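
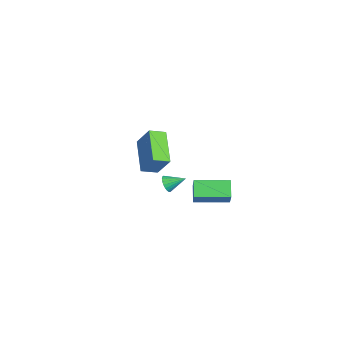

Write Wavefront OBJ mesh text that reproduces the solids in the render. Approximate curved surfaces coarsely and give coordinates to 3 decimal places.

v -3.543 0.955 -2.953
v -3.089 1.007 -3.294
v -3.277 1.965 -2.447
v -3.259 1.115 -3.42
v -3.477 1.195 -3.466
v -3.707 1.234 -3.423
v -3.908 1.225 -3.298
v -4.047 1.169 -3.114
v -4.098 1.076 -2.902
v -4.053 0.962 -2.699
v -3.92 0.848 -2.539
v -3.722 0.751 -2.452
v -3.493 0.69 -2.451
v -3.273 0.675 -2.536
v -3.099 0.709 -2.694
v -3.002 0.785 -2.897
v -2.999 0.89 -3.109
v 1.233 -1.369 3.977
v 1.943 -0.852 5.23
v 1.117 -0.495 3.682
v 1.827 0.022 4.934
v 3.013 -1.462 3.006
v 3.723 -0.945 4.258
v 2.897 -0.588 2.71
v 3.607 -0.071 3.963
v 2.073 1.351 0.888
v 2.863 1.249 1.877
v 2.355 3.19 0.853
v 3.144 3.087 1.843
v 2.896 1.213 0.217
v 3.685 1.11 1.207
v 3.177 3.051 0.183
v 3.967 2.949 1.172
f 2 1 4
f 2 4 3
f 4 1 5
f 4 5 3
f 5 1 6
f 5 6 3
f 6 1 7
f 6 7 3
f 7 1 8
f 7 8 3
f 8 1 9
f 8 9 3
f 9 1 10
f 9 10 3
f 10 1 11
f 10 11 3
f 11 1 12
f 11 12 3
f 12 1 13
f 12 13 3
f 13 1 14
f 13 14 3
f 14 1 15
f 14 15 3
f 15 1 16
f 15 16 3
f 16 1 17
f 16 17 3
f 17 1 2
f 17 2 3
f 19 21 18
f 22 19 18
f 18 21 20
f 20 22 18
f 19 25 21
f 23 19 22
f 23 25 19
f 21 25 20
f 24 22 20
f 20 25 24
f 24 23 22
f 25 23 24
f 27 29 26
f 30 27 26
f 26 29 28
f 28 30 26
f 27 33 29
f 31 27 30
f 31 33 27
f 29 33 28
f 32 30 28
f 28 33 32
f 32 31 30
f 33 31 32



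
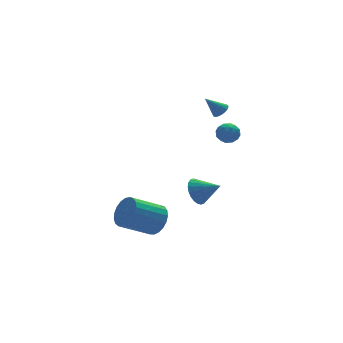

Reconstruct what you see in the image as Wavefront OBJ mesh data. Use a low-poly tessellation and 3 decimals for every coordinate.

v -2.755 -4.046 -4.451
v -2.202 -3.984 -3.525
v -4.093 -3.893 -2.403
v -4.645 -3.954 -3.329
v -2.247 -3.551 -3.636
v -4.137 -3.46 -2.514
v -2.38 -3.204 -3.888
v -4.27 -3.112 -2.766
v -2.577 -3.002 -4.237
v -4.468 -2.911 -3.115
v -2.806 -2.981 -4.623
v -4.696 -2.889 -3.501
v -3.025 -3.144 -4.98
v -4.915 -3.052 -3.858
v -3.198 -3.462 -5.245
v -5.088 -3.371 -4.123
v -3.294 -3.882 -5.372
v -5.184 -3.79 -4.25
v -3.297 -4.33 -5.341
v -5.187 -4.238 -4.219
v -3.206 -4.729 -5.155
v -5.096 -4.637 -4.033
v -3.037 -5.01 -4.848
v -4.928 -4.918 -3.726
v -2.82 -5.124 -4.472
v -4.71 -5.032 -3.35
v -2.591 -5.051 -4.093
v -4.481 -4.96 -2.971
v -2.39 -4.805 -3.775
v -4.281 -4.714 -2.653
v -2.253 -4.428 -3.574
v -4.143 -4.336 -2.452
v 3.005 -0.213 -0.017
v 3.691 -0.467 0.277
v 3.089 -1.073 -0.957
v 3.775 -1.327 -0.663
v 3.104 -1.46 -0.27
v 3.052 -0.928 0.311
v 3.728 -0.612 -0.991
v 3.676 -0.08 -0.41
v 4.138 -0.714 -0.325
v 3.752 -1.238 0.121
v 3.028 -0.302 -0.801
v 2.642 -0.826 -0.355
v 3.341 -0.265 0.212
v 3.439 -1.275 -0.892
v 3.045 -1.353 -0.661
v 3.448 -1.503 -0.488
v 2.965 -0.536 0.232
v 3.369 -0.685 0.405
v 3.024 -1.269 0.084
v 3.411 -0.855 -1.085
v 3.815 -1.004 -0.912
v 3.332 -0.037 -0.192
v 3.735 -0.187 -0.019
v 3.756 -0.271 -0.764
v 4.007 -0.559 0.031
v 4.056 -1.064 -0.521
v 4.028 -0.644 -0.714
v 3.998 -0.331 -0.373
v 3.78 -0.867 0.293
v 3.829 -1.372 -0.259
v 3.435 -1.45 -0.028
v 3.405 -1.138 0.313
v 4.043 -1.012 -0.06
v 2.951 -0.168 -0.421
v 3 -0.673 -0.973
v 3.375 -0.402 -0.993
v 3.345 -0.09 -0.652
v 2.724 -0.476 -0.159
v 2.773 -0.981 -0.711
v 2.782 -1.209 -0.307
v 2.752 -0.896 0.034
v 2.737 -0.528 -0.62
v 0.592 -2.425 -3.791
v 1.105 -2.543 -4.618
v 1.588 -3.435 -3.029
v 1.285 -2.246 -4.46
v 1.36 -1.975 -4.2
v 1.319 -1.774 -3.878
v 1.166 -1.671 -3.542
v 0.926 -1.683 -3.245
v 0.635 -1.809 -3.031
v 0.338 -2.028 -2.932
v 0.079 -2.307 -2.964
v -0.102 -2.605 -3.122
v -0.177 -2.875 -3.382
v -0.135 -3.077 -3.704
v 0.018 -3.18 -4.04
v 0.258 -3.167 -4.337
v 0.548 -3.042 -4.551
v 0.846 -2.823 -4.65
v 4.106 1.662 0.256
v 4.455 1.338 0.636
v 3.194 1.958 1.344
v 4.556 1.57 0.657
v 4.578 1.818 0.609
v 4.519 2.039 0.499
v 4.388 2.195 0.347
v 4.208 2.259 0.18
v 4.011 2.219 0.025
v 3.83 2.083 -0.089
v 3.697 1.875 -0.144
v 3.634 1.629 -0.13
v 3.653 1.39 -0.049
v 3.75 1.197 0.085
v 3.909 1.085 0.248
v 4.101 1.073 0.412
v 4.295 1.162 0.55
f 2 1 5
f 2 5 3
f 3 5 6
f 3 6 4
f 5 1 7
f 5 7 6
f 6 7 8
f 6 8 4
f 7 1 9
f 7 9 8
f 8 9 10
f 8 10 4
f 9 1 11
f 9 11 10
f 10 11 12
f 10 12 4
f 11 1 13
f 11 13 12
f 12 13 14
f 12 14 4
f 13 1 15
f 13 15 14
f 14 15 16
f 14 16 4
f 15 1 17
f 15 17 16
f 16 17 18
f 16 18 4
f 17 1 19
f 17 19 18
f 18 19 20
f 18 20 4
f 19 1 21
f 19 21 20
f 20 21 22
f 20 22 4
f 21 1 23
f 21 23 22
f 22 23 24
f 22 24 4
f 23 1 25
f 23 25 24
f 24 25 26
f 24 26 4
f 25 1 27
f 25 27 26
f 26 27 28
f 26 28 4
f 27 1 29
f 27 29 28
f 28 29 30
f 28 30 4
f 29 1 31
f 29 31 30
f 30 31 32
f 30 32 4
f 31 1 2
f 31 2 32
f 32 2 3
f 32 3 4
f 33 70 49
f 70 44 73
f 49 73 38
f 70 73 49
f 33 49 45
f 49 38 50
f 45 50 34
f 49 50 45
f 33 45 54
f 45 34 55
f 54 55 40
f 45 55 54
f 33 54 66
f 54 40 69
f 66 69 43
f 54 69 66
f 33 66 70
f 66 43 74
f 70 74 44
f 66 74 70
f 34 50 61
f 50 38 64
f 61 64 42
f 50 64 61
f 38 73 51
f 73 44 72
f 51 72 37
f 73 72 51
f 44 74 71
f 74 43 67
f 71 67 35
f 74 67 71
f 43 69 68
f 69 40 56
f 68 56 39
f 69 56 68
f 40 55 60
f 55 34 57
f 60 57 41
f 55 57 60
f 36 62 48
f 62 42 63
f 48 63 37
f 62 63 48
f 36 48 46
f 48 37 47
f 46 47 35
f 48 47 46
f 36 46 53
f 46 35 52
f 53 52 39
f 46 52 53
f 36 53 58
f 53 39 59
f 58 59 41
f 53 59 58
f 36 58 62
f 58 41 65
f 62 65 42
f 58 65 62
f 37 63 51
f 63 42 64
f 51 64 38
f 63 64 51
f 35 47 71
f 47 37 72
f 71 72 44
f 47 72 71
f 39 52 68
f 52 35 67
f 68 67 43
f 52 67 68
f 41 59 60
f 59 39 56
f 60 56 40
f 59 56 60
f 42 65 61
f 65 41 57
f 61 57 34
f 65 57 61
f 76 75 78
f 76 78 77
f 78 75 79
f 78 79 77
f 79 75 80
f 79 80 77
f 80 75 81
f 80 81 77
f 81 75 82
f 81 82 77
f 82 75 83
f 82 83 77
f 83 75 84
f 83 84 77
f 84 75 85
f 84 85 77
f 85 75 86
f 85 86 77
f 86 75 87
f 86 87 77
f 87 75 88
f 87 88 77
f 88 75 89
f 88 89 77
f 89 75 90
f 89 90 77
f 90 75 91
f 90 91 77
f 91 75 92
f 91 92 77
f 92 75 76
f 92 76 77
f 94 93 96
f 94 96 95
f 96 93 97
f 96 97 95
f 97 93 98
f 97 98 95
f 98 93 99
f 98 99 95
f 99 93 100
f 99 100 95
f 100 93 101
f 100 101 95
f 101 93 102
f 101 102 95
f 102 93 103
f 102 103 95
f 103 93 104
f 103 104 95
f 104 93 105
f 104 105 95
f 105 93 106
f 105 106 95
f 106 93 107
f 106 107 95
f 107 93 108
f 107 108 95
f 108 93 109
f 108 109 95
f 109 93 94
f 109 94 95



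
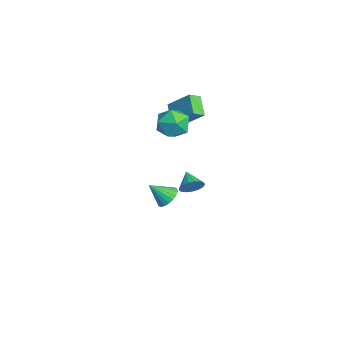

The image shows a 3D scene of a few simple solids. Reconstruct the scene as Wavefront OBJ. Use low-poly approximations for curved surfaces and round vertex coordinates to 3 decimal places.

v 3.012 -1.905 -0.354
v 3.719 -1.953 -0.308
v 2.888 -2.835 0.574
v 3.658 -1.745 -0.107
v 3.486 -1.565 0.05
v 3.232 -1.443 0.138
v 2.939 -1.401 0.14
v 2.66 -1.447 0.057
v 2.441 -1.571 -0.097
v 2.321 -1.754 -0.296
v 2.321 -1.963 -0.505
v 2.44 -2.161 -0.688
v 2.658 -2.316 -0.813
v 2.938 -2.399 -0.859
v 3.23 -2.397 -0.818
v 3.485 -2.31 -0.696
v 3.658 -2.153 -0.516
v -1.125 -0.065 2.831
v -0.599 -0.257 1.941
v -1.981 -1.523 2.639
v -1.455 -1.715 1.749
v -0.955 -1.751 2.674
v -0.426 -0.85 2.792
v -2.154 -0.93 1.788
v -1.625 -0.029 1.906
v -1.235 -0.792 1.296
v -0.494 -1.299 1.844
v -2.086 -0.481 2.736
v -1.345 -0.988 3.284
v -2.973 0.441 -3.975
v -2.725 0.852 -3.425
v -3.987 0.319 -3.425
v -2.87 1.083 -3.643
v -3.04 1.167 -3.937
v -3.194 1.084 -4.24
v -3.297 0.854 -4.482
v -3.326 0.529 -4.607
v -3.274 0.184 -4.588
v -3.153 -0.102 -4.428
v -2.991 -0.264 -4.165
v -2.825 -0.264 -3.857
v -2.692 -0.103 -3.577
v -2.624 0.182 -3.388
v -2.636 0.527 -3.333
v -3.608 -0.555 0.799
v -4.717 -0.575 1.585
v -3.896 0.093 0.409
v -5.005 0.074 1.195
v -2.815 0.486 1.945
v -3.924 0.467 2.731
v -3.103 1.135 1.555
v -4.212 1.115 2.341
f 2 1 4
f 2 4 3
f 4 1 5
f 4 5 3
f 5 1 6
f 5 6 3
f 6 1 7
f 6 7 3
f 7 1 8
f 7 8 3
f 8 1 9
f 8 9 3
f 9 1 10
f 9 10 3
f 10 1 11
f 10 11 3
f 11 1 12
f 11 12 3
f 12 1 13
f 12 13 3
f 13 1 14
f 13 14 3
f 14 1 15
f 14 15 3
f 15 1 16
f 15 16 3
f 16 1 17
f 16 17 3
f 17 1 2
f 17 2 3
f 18 29 23
f 18 23 19
f 18 19 25
f 18 25 28
f 18 28 29
f 19 23 27
f 23 29 22
f 29 28 20
f 28 25 24
f 25 19 26
f 21 27 22
f 21 22 20
f 21 20 24
f 21 24 26
f 21 26 27
f 22 27 23
f 20 22 29
f 24 20 28
f 26 24 25
f 27 26 19
f 31 30 33
f 31 33 32
f 33 30 34
f 33 34 32
f 34 30 35
f 34 35 32
f 35 30 36
f 35 36 32
f 36 30 37
f 36 37 32
f 37 30 38
f 37 38 32
f 38 30 39
f 38 39 32
f 39 30 40
f 39 40 32
f 40 30 41
f 40 41 32
f 41 30 42
f 41 42 32
f 42 30 43
f 42 43 32
f 43 30 44
f 43 44 32
f 44 30 31
f 44 31 32
f 46 48 45
f 49 46 45
f 45 48 47
f 47 49 45
f 46 52 48
f 50 46 49
f 50 52 46
f 48 52 47
f 51 49 47
f 47 52 51
f 51 50 49
f 52 50 51



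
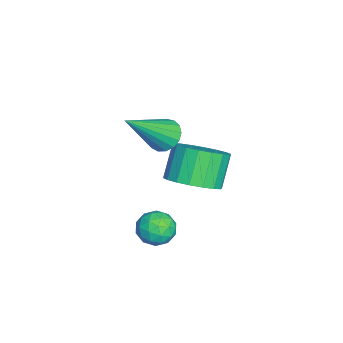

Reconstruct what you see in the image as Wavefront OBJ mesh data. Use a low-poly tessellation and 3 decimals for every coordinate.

v -3.477 2.586 -1.128
v -2.921 3.286 -0.874
v -3.666 3.495 0.183
v -4.223 2.794 -0.072
v -3.203 3.474 -1.111
v -3.949 3.683 -0.054
v -3.54 3.486 -1.351
v -4.285 3.695 -0.294
v -3.864 3.32 -1.547
v -4.61 3.529 -0.49
v -4.112 3.009 -1.66
v -4.858 3.218 -0.603
v -4.234 2.613 -1.668
v -4.98 2.822 -0.611
v -4.206 2.212 -1.569
v -4.952 2.421 -0.512
v -4.034 1.885 -1.383
v -4.779 2.094 -0.326
v -3.751 1.697 -1.146
v -4.497 1.906 -0.089
v -3.415 1.685 -0.906
v -4.16 1.894 0.151
v -3.09 1.851 -0.71
v -3.836 2.06 0.347
v -2.842 2.162 -0.597
v -3.588 2.371 0.46
v -2.72 2.558 -0.589
v -3.466 2.767 0.468
v -2.748 2.959 -0.688
v -3.494 3.168 0.369
v -0.804 1.976 -0.287
v -0.478 2.384 -0.677
v -0.662 1.196 -0.983
v -0.336 1.604 -1.373
v -0.075 1.417 -0.805
v -0.163 1.899 -0.375
v -0.977 1.681 -1.285
v -1.065 2.163 -0.855
v -0.584 2.201 -1.294
v -0.027 2.038 -0.998
v -1.113 1.542 -0.662
v -0.556 1.379 -0.366
v -0.653 2.249 -0.421
v -0.487 1.331 -1.239
v -0.333 1.222 -0.905
v -0.141 1.461 -1.134
v -0.468 1.964 -0.244
v -0.277 2.203 -0.473
v -0.04 1.635 -0.548
v -0.863 1.377 -1.187
v -0.672 1.616 -1.416
v -0.999 2.119 -0.526
v -0.807 2.358 -0.755
v -1.1 1.945 -1.112
v -0.524 2.381 -1.013
v -0.441 1.922 -1.422
v -0.818 1.967 -1.37
v -0.869 2.251 -1.117
v -0.197 2.285 -0.839
v -0.113 1.826 -1.248
v 0.04 1.717 -0.914
v -0.012 2 -0.661
v -0.259 2.177 -1.201
v -1.027 1.754 -0.412
v -0.943 1.295 -0.821
v -1.128 1.58 -0.999
v -1.18 1.863 -0.746
v -0.699 1.658 -0.238
v -0.616 1.199 -0.647
v -0.271 1.329 -0.543
v -0.322 1.613 -0.29
v -0.881 1.403 -0.459
v -3.397 1.732 1.146
v -2.871 1.837 0.835
v -2.343 0.668 2.574
v -2.891 2.067 1.021
v -3.026 2.221 1.236
v -3.247 2.262 1.43
v -3.502 2.183 1.559
v -3.733 2 1.593
v -3.887 1.756 1.525
v -3.929 1.506 1.37
v -3.849 1.308 1.164
v -3.666 1.208 0.953
v -3.421 1.227 0.787
v -3.171 1.362 0.703
v -2.972 1.582 0.72
f 2 1 5
f 2 5 3
f 3 5 6
f 3 6 4
f 5 1 7
f 5 7 6
f 6 7 8
f 6 8 4
f 7 1 9
f 7 9 8
f 8 9 10
f 8 10 4
f 9 1 11
f 9 11 10
f 10 11 12
f 10 12 4
f 11 1 13
f 11 13 12
f 12 13 14
f 12 14 4
f 13 1 15
f 13 15 14
f 14 15 16
f 14 16 4
f 15 1 17
f 15 17 16
f 16 17 18
f 16 18 4
f 17 1 19
f 17 19 18
f 18 19 20
f 18 20 4
f 19 1 21
f 19 21 20
f 20 21 22
f 20 22 4
f 21 1 23
f 21 23 22
f 22 23 24
f 22 24 4
f 23 1 25
f 23 25 24
f 24 25 26
f 24 26 4
f 25 1 27
f 25 27 26
f 26 27 28
f 26 28 4
f 27 1 29
f 27 29 28
f 28 29 30
f 28 30 4
f 29 1 2
f 29 2 30
f 30 2 3
f 30 3 4
f 31 68 47
f 68 42 71
f 47 71 36
f 68 71 47
f 31 47 43
f 47 36 48
f 43 48 32
f 47 48 43
f 31 43 52
f 43 32 53
f 52 53 38
f 43 53 52
f 31 52 64
f 52 38 67
f 64 67 41
f 52 67 64
f 31 64 68
f 64 41 72
f 68 72 42
f 64 72 68
f 32 48 59
f 48 36 62
f 59 62 40
f 48 62 59
f 36 71 49
f 71 42 70
f 49 70 35
f 71 70 49
f 42 72 69
f 72 41 65
f 69 65 33
f 72 65 69
f 41 67 66
f 67 38 54
f 66 54 37
f 67 54 66
f 38 53 58
f 53 32 55
f 58 55 39
f 53 55 58
f 34 60 46
f 60 40 61
f 46 61 35
f 60 61 46
f 34 46 44
f 46 35 45
f 44 45 33
f 46 45 44
f 34 44 51
f 44 33 50
f 51 50 37
f 44 50 51
f 34 51 56
f 51 37 57
f 56 57 39
f 51 57 56
f 34 56 60
f 56 39 63
f 60 63 40
f 56 63 60
f 35 61 49
f 61 40 62
f 49 62 36
f 61 62 49
f 33 45 69
f 45 35 70
f 69 70 42
f 45 70 69
f 37 50 66
f 50 33 65
f 66 65 41
f 50 65 66
f 39 57 58
f 57 37 54
f 58 54 38
f 57 54 58
f 40 63 59
f 63 39 55
f 59 55 32
f 63 55 59
f 74 73 76
f 74 76 75
f 76 73 77
f 76 77 75
f 77 73 78
f 77 78 75
f 78 73 79
f 78 79 75
f 79 73 80
f 79 80 75
f 80 73 81
f 80 81 75
f 81 73 82
f 81 82 75
f 82 73 83
f 82 83 75
f 83 73 84
f 83 84 75
f 84 73 85
f 84 85 75
f 85 73 86
f 85 86 75
f 86 73 87
f 86 87 75
f 87 73 74
f 87 74 75



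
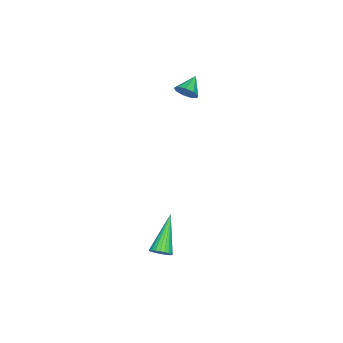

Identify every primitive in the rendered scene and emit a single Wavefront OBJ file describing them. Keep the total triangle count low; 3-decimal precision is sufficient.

v 4.002 -0.311 -2.066
v 4.3 -0.191 -1.67
v 2.478 -0.589 -0.834
v 4.228 -0.012 -1.72
v 4.121 0.121 -1.822
v 3.996 0.188 -1.961
v 3.872 0.18 -2.117
v 3.768 0.096 -2.264
v 3.699 -0.049 -2.382
v 3.677 -0.234 -2.451
v 3.704 -0.431 -2.462
v 3.777 -0.609 -2.413
v 3.884 -0.743 -2.31
v 4.009 -0.81 -2.171
v 4.133 -0.801 -2.016
v 4.237 -0.718 -1.868
v 4.305 -0.573 -1.75
v 4.328 -0.388 -1.681
v -1.923 -1.998 3.475
v -1.645 -1.897 3.974
v -2.817 -1.962 3.965
v -1.73 -1.554 3.795
v -1.905 -1.418 3.466
v -2.089 -1.553 3.141
v -2.194 -1.897 2.973
v -2.173 -2.287 3.039
v -2.035 -2.542 3.31
v -1.844 -2.542 3.658
v -1.691 -2.288 3.92
f 2 1 4
f 2 4 3
f 4 1 5
f 4 5 3
f 5 1 6
f 5 6 3
f 6 1 7
f 6 7 3
f 7 1 8
f 7 8 3
f 8 1 9
f 8 9 3
f 9 1 10
f 9 10 3
f 10 1 11
f 10 11 3
f 11 1 12
f 11 12 3
f 12 1 13
f 12 13 3
f 13 1 14
f 13 14 3
f 14 1 15
f 14 15 3
f 15 1 16
f 15 16 3
f 16 1 17
f 16 17 3
f 17 1 18
f 17 18 3
f 18 1 2
f 18 2 3
f 20 19 22
f 20 22 21
f 22 19 23
f 22 23 21
f 23 19 24
f 23 24 21
f 24 19 25
f 24 25 21
f 25 19 26
f 25 26 21
f 26 19 27
f 26 27 21
f 27 19 28
f 27 28 21
f 28 19 29
f 28 29 21
f 29 19 20
f 29 20 21



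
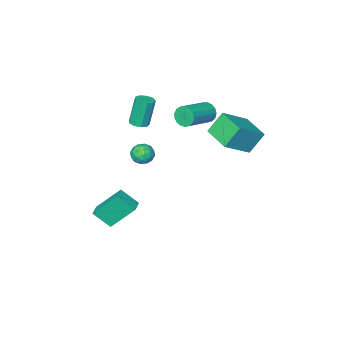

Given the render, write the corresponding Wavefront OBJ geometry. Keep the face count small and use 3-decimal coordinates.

v 2.163 0.624 2.417
v 2.573 0.351 2.95
v 2.407 -0.311 1.75
v 2.817 -0.584 2.283
v 2.097 -0.547 2.362
v 1.946 0.031 2.775
v 3.034 0.009 1.925
v 2.883 0.587 2.338
v 3.111 -0.029 2.646
v 2.532 -0.373 2.916
v 2.448 0.413 1.784
v 1.869 0.069 2.054
v 2.347 0.569 2.742
v 2.633 -0.529 1.958
v 2.21 -0.508 2.005
v 2.451 -0.668 2.318
v 1.978 0.381 2.639
v 2.219 0.221 2.952
v 1.939 -0.307 2.607
v 2.761 -0.181 1.748
v 3.002 -0.341 2.061
v 2.529 0.708 2.382
v 2.77 0.548 2.695
v 3.041 0.347 2.093
v 2.904 0.186 2.876
v 3.048 -0.364 2.484
v 3.175 -0.015 2.274
v 3.086 0.324 2.517
v 2.564 -0.016 3.035
v 2.707 -0.566 2.643
v 2.284 -0.544 2.69
v 2.195 -0.205 2.932
v 2.88 -0.24 2.856
v 2.273 0.606 2.057
v 2.416 0.056 1.665
v 2.785 0.245 1.768
v 2.696 0.584 2.01
v 1.932 0.404 2.216
v 2.076 -0.146 1.824
v 1.894 -0.284 2.183
v 1.805 0.055 2.426
v 2.1 0.28 1.844
v -3.638 0.111 1.238
v -4.51 0.327 2.525
v -3.436 1.952 1.066
v -4.308 2.168 2.354
v -1.932 0.032 2.406
v -2.804 0.248 3.694
v -1.73 1.873 2.235
v -2.602 2.089 3.522
v 0.494 -3.18 2.262
v 1.018 -2.92 2.391
v 0.571 -2.919 4.207
v 0.046 -3.18 4.078
v 0.733 -2.633 2.321
v 0.286 -2.633 4.137
v 0.336 -2.603 2.223
v -0.112 -2.602 4.039
v 0.012 -2.843 2.143
v -0.435 -2.842 3.959
v -0.086 -3.24 2.119
v -0.533 -3.24 3.935
v 0.087 -3.61 2.162
v -0.36 -3.609 3.978
v 0.45 -3.779 2.252
v 0.003 -3.778 4.067
v 0.834 -3.667 2.346
v 0.387 -3.667 4.162
v 1.058 -3.328 2.401
v 0.611 -3.327 4.217
v -3.508 -2.156 2.135
v -3.243 -2.484 1.552
v -1.347 -2.073 2.182
v -1.612 -1.744 2.765
v -3.281 -2.157 1.452
v -1.385 -1.745 2.082
v -3.371 -1.829 1.508
v -1.475 -1.418 2.138
v -3.492 -1.576 1.708
v -1.596 -1.165 2.339
v -3.617 -1.456 2.006
v -1.721 -1.044 2.636
v -3.717 -1.496 2.333
v -1.821 -1.085 2.964
v -3.769 -1.687 2.615
v -1.873 -1.276 3.245
v -3.762 -1.986 2.787
v -1.866 -1.575 3.417
v -3.696 -2.323 2.809
v -1.8 -1.912 3.44
v -3.587 -2.622 2.677
v -1.691 -2.211 3.308
v -3.46 -2.815 2.421
v -1.564 -2.403 3.051
v -3.344 -2.856 2.099
v -1.448 -2.445 2.729
v -3.266 -2.737 1.785
v -1.37 -2.325 2.416
v 1.34 -2.058 -3.617
v 1.993 -2.909 -2.686
v 1.977 -1.485 -3.539
v 2.629 -2.336 -2.608
v 2.411 -3.024 -5.252
v 3.063 -3.875 -4.321
v 3.047 -2.451 -5.174
v 3.7 -3.302 -4.243
f 1 38 17
f 38 12 41
f 17 41 6
f 38 41 17
f 1 17 13
f 17 6 18
f 13 18 2
f 17 18 13
f 1 13 22
f 13 2 23
f 22 23 8
f 13 23 22
f 1 22 34
f 22 8 37
f 34 37 11
f 22 37 34
f 1 34 38
f 34 11 42
f 38 42 12
f 34 42 38
f 2 18 29
f 18 6 32
f 29 32 10
f 18 32 29
f 6 41 19
f 41 12 40
f 19 40 5
f 41 40 19
f 12 42 39
f 42 11 35
f 39 35 3
f 42 35 39
f 11 37 36
f 37 8 24
f 36 24 7
f 37 24 36
f 8 23 28
f 23 2 25
f 28 25 9
f 23 25 28
f 4 30 16
f 30 10 31
f 16 31 5
f 30 31 16
f 4 16 14
f 16 5 15
f 14 15 3
f 16 15 14
f 4 14 21
f 14 3 20
f 21 20 7
f 14 20 21
f 4 21 26
f 21 7 27
f 26 27 9
f 21 27 26
f 4 26 30
f 26 9 33
f 30 33 10
f 26 33 30
f 5 31 19
f 31 10 32
f 19 32 6
f 31 32 19
f 3 15 39
f 15 5 40
f 39 40 12
f 15 40 39
f 7 20 36
f 20 3 35
f 36 35 11
f 20 35 36
f 9 27 28
f 27 7 24
f 28 24 8
f 27 24 28
f 10 33 29
f 33 9 25
f 29 25 2
f 33 25 29
f 44 46 43
f 47 44 43
f 43 46 45
f 45 47 43
f 44 50 46
f 48 44 47
f 48 50 44
f 46 50 45
f 49 47 45
f 45 50 49
f 49 48 47
f 50 48 49
f 52 51 55
f 52 55 53
f 53 55 56
f 53 56 54
f 55 51 57
f 55 57 56
f 56 57 58
f 56 58 54
f 57 51 59
f 57 59 58
f 58 59 60
f 58 60 54
f 59 51 61
f 59 61 60
f 60 61 62
f 60 62 54
f 61 51 63
f 61 63 62
f 62 63 64
f 62 64 54
f 63 51 65
f 63 65 64
f 64 65 66
f 64 66 54
f 65 51 67
f 65 67 66
f 66 67 68
f 66 68 54
f 67 51 69
f 67 69 68
f 68 69 70
f 68 70 54
f 69 51 52
f 69 52 70
f 70 52 53
f 70 53 54
f 72 71 75
f 72 75 73
f 73 75 76
f 73 76 74
f 75 71 77
f 75 77 76
f 76 77 78
f 76 78 74
f 77 71 79
f 77 79 78
f 78 79 80
f 78 80 74
f 79 71 81
f 79 81 80
f 80 81 82
f 80 82 74
f 81 71 83
f 81 83 82
f 82 83 84
f 82 84 74
f 83 71 85
f 83 85 84
f 84 85 86
f 84 86 74
f 85 71 87
f 85 87 86
f 86 87 88
f 86 88 74
f 87 71 89
f 87 89 88
f 88 89 90
f 88 90 74
f 89 71 91
f 89 91 90
f 90 91 92
f 90 92 74
f 91 71 93
f 91 93 92
f 92 93 94
f 92 94 74
f 93 71 95
f 93 95 94
f 94 95 96
f 94 96 74
f 95 71 97
f 95 97 96
f 96 97 98
f 96 98 74
f 97 71 72
f 97 72 98
f 98 72 73
f 98 73 74
f 100 102 99
f 103 100 99
f 99 102 101
f 101 103 99
f 100 106 102
f 104 100 103
f 104 106 100
f 102 106 101
f 105 103 101
f 101 106 105
f 105 104 103
f 106 104 105



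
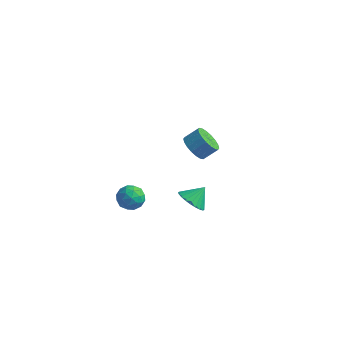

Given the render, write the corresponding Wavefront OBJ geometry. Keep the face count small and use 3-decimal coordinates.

v -3.983 0.065 -2.631
v -3.494 0.575 -3.212
v -3.586 -1.155 -3.368
v -3.097 -0.645 -3.949
v -2.824 -0.738 -3.08
v -3.07 0.016 -2.625
v -4.01 -0.596 -3.955
v -4.256 0.158 -3.5
v -3.511 0.166 -4.03
v -2.778 0.079 -3.49
v -4.302 -0.659 -3.09
v -3.569 -0.746 -2.55
v -3.774 0.428 -2.857
v -3.306 -1.008 -3.723
v -3.146 -1.062 -3.213
v -2.859 -0.762 -3.554
v -3.524 0.099 -2.512
v -3.237 0.399 -2.853
v -2.843 -0.373 -2.776
v -3.843 -0.979 -3.727
v -3.556 -0.679 -4.068
v -4.221 0.182 -3.026
v -3.934 0.482 -3.367
v -4.237 -0.207 -3.804
v -3.496 0.487 -3.679
v -3.262 -0.231 -4.112
v -3.799 -0.202 -4.116
v -3.943 0.241 -3.848
v -3.065 0.435 -3.362
v -2.831 -0.282 -3.795
v -2.671 -0.337 -3.284
v -2.816 0.107 -3.017
v -3.075 0.195 -3.842
v -4.249 -0.298 -2.785
v -4.015 -1.015 -3.218
v -4.264 -0.687 -3.563
v -4.409 -0.243 -3.296
v -3.818 -0.349 -2.468
v -3.584 -1.067 -2.901
v -3.137 -0.821 -2.732
v -3.281 -0.378 -2.464
v -4.005 -0.775 -2.738
v 0.654 -0.216 3.139
v 1.202 -0.922 3.239
v 1.814 -0.351 3.921
v 1.266 0.356 3.821
v 1.364 -0.727 2.929
v 1.977 -0.155 3.611
v 1.386 -0.43 2.661
v 1.998 0.142 3.343
v 1.263 -0.09 2.488
v 1.875 0.481 3.17
v 1.019 0.224 2.443
v 1.631 0.795 3.126
v 0.702 0.452 2.537
v 1.315 1.023 3.219
v 0.377 0.547 2.749
v 0.989 1.118 3.432
v 0.106 0.491 3.039
v 0.718 1.062 3.721
v -0.057 0.295 3.349
v 0.556 0.867 4.031
v -0.078 -0.002 3.617
v 0.534 0.57 4.299
v 0.045 -0.341 3.79
v 0.657 0.23 4.472
v 0.289 -0.655 3.834
v 0.901 -0.084 4.517
v 0.605 -0.883 3.741
v 1.218 -0.312 4.423
v 0.931 -0.978 3.528
v 1.543 -0.407 4.211
v -0.94 2.238 -4.397
v -0.302 2.602 -5.061
v -0.48 3.062 -3.503
v -0.607 2.832 -5.116
v -0.963 2.971 -5.061
v -1.316 2.999 -4.906
v -1.611 2.912 -4.673
v -1.804 2.721 -4.398
v -1.866 2.457 -4.122
v -1.786 2.16 -3.889
v -1.578 1.874 -3.733
v -1.273 1.644 -3.678
v -0.917 1.504 -3.732
v -0.564 1.476 -3.888
v -0.269 1.564 -4.121
v -0.076 1.755 -4.396
v -0.015 2.019 -4.671
v -0.094 2.316 -4.905
f 1 38 17
f 38 12 41
f 17 41 6
f 38 41 17
f 1 17 13
f 17 6 18
f 13 18 2
f 17 18 13
f 1 13 22
f 13 2 23
f 22 23 8
f 13 23 22
f 1 22 34
f 22 8 37
f 34 37 11
f 22 37 34
f 1 34 38
f 34 11 42
f 38 42 12
f 34 42 38
f 2 18 29
f 18 6 32
f 29 32 10
f 18 32 29
f 6 41 19
f 41 12 40
f 19 40 5
f 41 40 19
f 12 42 39
f 42 11 35
f 39 35 3
f 42 35 39
f 11 37 36
f 37 8 24
f 36 24 7
f 37 24 36
f 8 23 28
f 23 2 25
f 28 25 9
f 23 25 28
f 4 30 16
f 30 10 31
f 16 31 5
f 30 31 16
f 4 16 14
f 16 5 15
f 14 15 3
f 16 15 14
f 4 14 21
f 14 3 20
f 21 20 7
f 14 20 21
f 4 21 26
f 21 7 27
f 26 27 9
f 21 27 26
f 4 26 30
f 26 9 33
f 30 33 10
f 26 33 30
f 5 31 19
f 31 10 32
f 19 32 6
f 31 32 19
f 3 15 39
f 15 5 40
f 39 40 12
f 15 40 39
f 7 20 36
f 20 3 35
f 36 35 11
f 20 35 36
f 9 27 28
f 27 7 24
f 28 24 8
f 27 24 28
f 10 33 29
f 33 9 25
f 29 25 2
f 33 25 29
f 44 43 47
f 44 47 45
f 45 47 48
f 45 48 46
f 47 43 49
f 47 49 48
f 48 49 50
f 48 50 46
f 49 43 51
f 49 51 50
f 50 51 52
f 50 52 46
f 51 43 53
f 51 53 52
f 52 53 54
f 52 54 46
f 53 43 55
f 53 55 54
f 54 55 56
f 54 56 46
f 55 43 57
f 55 57 56
f 56 57 58
f 56 58 46
f 57 43 59
f 57 59 58
f 58 59 60
f 58 60 46
f 59 43 61
f 59 61 60
f 60 61 62
f 60 62 46
f 61 43 63
f 61 63 62
f 62 63 64
f 62 64 46
f 63 43 65
f 63 65 64
f 64 65 66
f 64 66 46
f 65 43 67
f 65 67 66
f 66 67 68
f 66 68 46
f 67 43 69
f 67 69 68
f 68 69 70
f 68 70 46
f 69 43 71
f 69 71 70
f 70 71 72
f 70 72 46
f 71 43 44
f 71 44 72
f 72 44 45
f 72 45 46
f 74 73 76
f 74 76 75
f 76 73 77
f 76 77 75
f 77 73 78
f 77 78 75
f 78 73 79
f 78 79 75
f 79 73 80
f 79 80 75
f 80 73 81
f 80 81 75
f 81 73 82
f 81 82 75
f 82 73 83
f 82 83 75
f 83 73 84
f 83 84 75
f 84 73 85
f 84 85 75
f 85 73 86
f 85 86 75
f 86 73 87
f 86 87 75
f 87 73 88
f 87 88 75
f 88 73 89
f 88 89 75
f 89 73 90
f 89 90 75
f 90 73 74
f 90 74 75



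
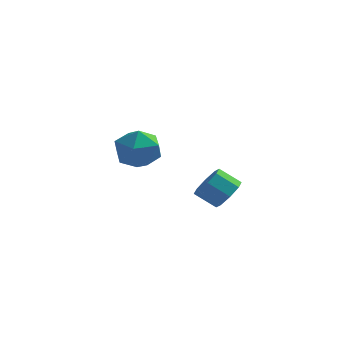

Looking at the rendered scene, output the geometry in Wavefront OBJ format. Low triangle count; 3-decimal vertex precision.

v 1.785 -0.656 -2.86
v 2.144 -0.342 -2.321
v 1.355 -0.47 -1.721
v 0.995 -0.784 -2.26
v 1.857 0.019 -2.622
v 1.068 -0.108 -2.021
v 1.527 -0.015 -3.062
v 0.738 -0.142 -2.462
v 1.348 -0.425 -3.384
v 0.559 -0.552 -2.784
v 1.425 -0.97 -3.399
v 0.636 -1.098 -2.799
v 1.712 -1.332 -3.099
v 0.923 -1.459 -2.498
v 2.042 -1.298 -2.658
v 1.253 -1.425 -2.058
v 2.221 -0.888 -2.336
v 1.432 -1.015 -1.736
v -3.59 3.408 -2.007
v -3.164 3.736 -2.91
v -2.816 1.904 -2.19
v -2.39 2.232 -3.093
v -2.076 2.651 -2.181
v -2.554 3.58 -2.068
v -3.426 2.06 -3.032
v -3.904 2.989 -2.919
v -3.063 2.903 -3.544
v -2.229 3.269 -3.018
v -3.751 2.371 -2.082
v -2.917 2.737 -1.556
f 2 1 5
f 2 5 3
f 3 5 6
f 3 6 4
f 5 1 7
f 5 7 6
f 6 7 8
f 6 8 4
f 7 1 9
f 7 9 8
f 8 9 10
f 8 10 4
f 9 1 11
f 9 11 10
f 10 11 12
f 10 12 4
f 11 1 13
f 11 13 12
f 12 13 14
f 12 14 4
f 13 1 15
f 13 15 14
f 14 15 16
f 14 16 4
f 15 1 17
f 15 17 16
f 16 17 18
f 16 18 4
f 17 1 2
f 17 2 18
f 18 2 3
f 18 3 4
f 19 30 24
f 19 24 20
f 19 20 26
f 19 26 29
f 19 29 30
f 20 24 28
f 24 30 23
f 30 29 21
f 29 26 25
f 26 20 27
f 22 28 23
f 22 23 21
f 22 21 25
f 22 25 27
f 22 27 28
f 23 28 24
f 21 23 30
f 25 21 29
f 27 25 26
f 28 27 20



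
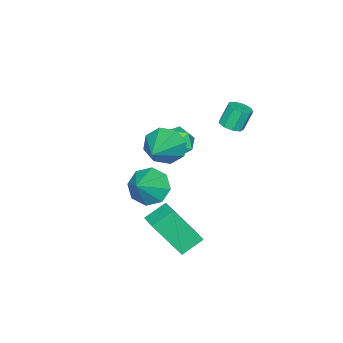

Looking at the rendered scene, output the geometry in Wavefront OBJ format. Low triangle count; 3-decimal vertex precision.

v 0.218 0.6 -2.14
v 0.755 0.813 -2.894
v 1.382 0.78 -1.26
v 0.442 1.4 -2.6
v -0.002 1.518 -2.037
v -0.317 1.098 -1.534
v -0.319 0.387 -1.386
v -0.006 -0.2 -1.679
v 0.438 -0.319 -2.243
v 0.754 0.101 -2.746
v -2.715 0.126 -0.397
v -2.282 0.857 -0.253
v -1.958 -0.097 -1.547
v -1.525 0.634 -1.403
v -1.417 -0.041 -0.878
v -1.885 0.097 -0.167
v -2.355 0.663 -1.633
v -2.823 0.801 -0.922
v -2.059 1.189 -1.017
v -1.479 0.754 -0.551
v -2.761 0.006 -1.249
v -2.181 -0.429 -0.783
v 3.303 2.526 -1.151
v 2.479 2.973 -0.596
v 2.686 3.511 -2.863
v 1.861 3.959 -2.308
v 3.839 3.241 -0.932
v 3.014 3.689 -0.377
v 3.221 4.227 -2.644
v 2.397 4.674 -2.089
v 1.305 2.14 1.714
v 1.721 1.887 0.957
v 3.015 2.7 2.466
v 1.514 2.544 0.938
v 1.185 2.964 1.373
v 0.926 2.901 2.009
v 0.89 2.392 2.472
v 1.096 1.735 2.491
v 1.426 1.315 2.055
v 1.684 1.378 1.42
v -1.682 3.293 1.583
v -1.331 2.94 1.794
v -1.687 3.155 2.747
v -2.038 3.507 2.537
v -1.178 3.275 1.775
v -1.533 3.49 2.729
v -1.26 3.619 1.667
v -1.616 3.834 2.621
v -1.54 3.81 1.52
v -1.896 4.024 2.473
v -1.886 3.759 1.402
v -2.242 3.973 2.356
v -2.137 3.489 1.369
v -2.493 3.704 2.323
v -2.175 3.128 1.436
v -2.531 3.343 2.39
v -1.982 2.844 1.572
v -2.338 3.059 2.526
v -1.649 2.77 1.713
v -2.005 2.984 2.667
f 2 1 4
f 2 4 3
f 4 1 5
f 4 5 3
f 5 1 6
f 5 6 3
f 6 1 7
f 6 7 3
f 7 1 8
f 7 8 3
f 8 1 9
f 8 9 3
f 9 1 10
f 9 10 3
f 10 1 2
f 10 2 3
f 11 22 16
f 11 16 12
f 11 12 18
f 11 18 21
f 11 21 22
f 12 16 20
f 16 22 15
f 22 21 13
f 21 18 17
f 18 12 19
f 14 20 15
f 14 15 13
f 14 13 17
f 14 17 19
f 14 19 20
f 15 20 16
f 13 15 22
f 17 13 21
f 19 17 18
f 20 19 12
f 24 26 23
f 27 24 23
f 23 26 25
f 25 27 23
f 24 30 26
f 28 24 27
f 28 30 24
f 26 30 25
f 29 27 25
f 25 30 29
f 29 28 27
f 30 28 29
f 32 31 34
f 32 34 33
f 34 31 35
f 34 35 33
f 35 31 36
f 35 36 33
f 36 31 37
f 36 37 33
f 37 31 38
f 37 38 33
f 38 31 39
f 38 39 33
f 39 31 40
f 39 40 33
f 40 31 32
f 40 32 33
f 42 41 45
f 42 45 43
f 43 45 46
f 43 46 44
f 45 41 47
f 45 47 46
f 46 47 48
f 46 48 44
f 47 41 49
f 47 49 48
f 48 49 50
f 48 50 44
f 49 41 51
f 49 51 50
f 50 51 52
f 50 52 44
f 51 41 53
f 51 53 52
f 52 53 54
f 52 54 44
f 53 41 55
f 53 55 54
f 54 55 56
f 54 56 44
f 55 41 57
f 55 57 56
f 56 57 58
f 56 58 44
f 57 41 59
f 57 59 58
f 58 59 60
f 58 60 44
f 59 41 42
f 59 42 60
f 60 42 43
f 60 43 44



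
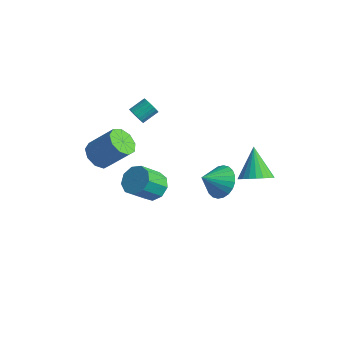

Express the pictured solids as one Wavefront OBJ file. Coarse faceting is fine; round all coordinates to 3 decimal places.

v 1.375 1.105 -2
v 2.291 1.132 -1.488
v 0.925 0.055 -1.14
v 2.071 1.403 -1.273
v 1.745 1.628 -1.168
v 1.363 1.774 -1.191
v 0.982 1.817 -1.337
v 0.662 1.753 -1.583
v 0.45 1.589 -1.893
v 0.378 1.352 -2.22
v 0.459 1.077 -2.513
v 0.679 0.807 -2.728
v 1.005 0.582 -2.832
v 1.387 0.436 -2.81
v 1.768 0.392 -2.664
v 2.088 0.457 -2.417
v 2.3 0.62 -2.107
v 2.372 0.858 -1.781
v -3.926 0.513 0.885
v -3.659 0.207 1.285
v -3.366 1.101 1.774
v -3.634 1.407 1.375
v -3.487 0.239 1.125
v -3.195 1.133 1.614
v -3.392 0.318 0.923
v -3.1 1.212 1.412
v -3.389 0.431 0.714
v -3.096 1.325 1.203
v -3.479 0.558 0.536
v -3.186 1.452 1.025
v -3.646 0.678 0.417
v -3.353 1.571 0.906
v -3.861 0.768 0.38
v -3.569 1.662 0.869
v -4.088 0.815 0.43
v -3.796 1.709 0.919
v -4.287 0.81 0.559
v -3.995 1.704 1.048
v -4.424 0.753 0.744
v -4.131 1.647 1.233
v -4.474 0.655 0.954
v -4.182 1.549 1.443
v -4.43 0.532 1.152
v -4.137 1.426 1.641
v -4.298 0.406 1.304
v -4.006 1.3 1.793
v -4.103 0.299 1.383
v -3.81 1.192 1.872
v -3.877 0.228 1.377
v -3.584 1.122 1.866
v -3.557 -2.91 0.16
v -2.85 -3.27 -0.265
v -1.696 -2.63 1.116
v -2.403 -2.27 1.54
v -2.939 -2.692 -0.458
v -1.785 -2.052 0.923
v -3.318 -2.217 -0.362
v -2.164 -1.576 1.019
v -3.808 -2.065 -0.022
v -2.654 -1.425 1.359
v -4.181 -2.309 0.403
v -3.027 -1.669 1.784
v -4.262 -2.834 0.714
v -3.108 -2.194 2.095
v -4.013 -3.395 0.766
v -2.859 -2.755 2.146
v -3.551 -3.729 0.534
v -2.396 -3.089 1.914
v -3.091 -3.679 0.127
v -1.937 -3.039 1.507
v 3.353 1.517 -0.789
v 4.161 1.561 -0.292
v 2.427 2.463 0.629
v 4.18 1.875 -0.489
v 4.073 2.134 -0.731
v 3.856 2.299 -0.983
v 3.563 2.345 -1.205
v 3.237 2.265 -1.363
v 2.93 2.071 -1.435
v 2.686 1.793 -1.408
v 2.544 1.472 -1.287
v 2.525 1.159 -1.09
v 2.633 0.9 -0.847
v 2.849 0.735 -0.596
v 3.142 0.689 -0.374
v 3.468 0.769 -0.215
v 3.775 0.963 -0.144
v 4.019 1.241 -0.171
v -0.401 -2.182 -1.064
v 0.037 -1.679 -0.459
v -0.282 -2.754 0.668
v -0.719 -3.258 0.064
v -0.558 -1.519 -0.476
v -0.877 -2.594 0.652
v -1.079 -1.67 -0.767
v -1.398 -2.745 0.36
v -1.282 -2.061 -1.197
v -1.601 -3.136 -0.07
v -1.073 -2.508 -1.565
v -1.392 -3.583 -0.438
v -0.55 -2.803 -1.698
v -0.868 -3.878 -0.571
v 0.044 -2.808 -1.534
v -0.275 -3.883 -0.407
v 0.429 -2.52 -1.15
v 0.11 -3.595 -0.023
v 0.427 -2.074 -0.726
v 0.108 -3.149 0.401
f 2 1 4
f 2 4 3
f 4 1 5
f 4 5 3
f 5 1 6
f 5 6 3
f 6 1 7
f 6 7 3
f 7 1 8
f 7 8 3
f 8 1 9
f 8 9 3
f 9 1 10
f 9 10 3
f 10 1 11
f 10 11 3
f 11 1 12
f 11 12 3
f 12 1 13
f 12 13 3
f 13 1 14
f 13 14 3
f 14 1 15
f 14 15 3
f 15 1 16
f 15 16 3
f 16 1 17
f 16 17 3
f 17 1 18
f 17 18 3
f 18 1 2
f 18 2 3
f 20 19 23
f 20 23 21
f 21 23 24
f 21 24 22
f 23 19 25
f 23 25 24
f 24 25 26
f 24 26 22
f 25 19 27
f 25 27 26
f 26 27 28
f 26 28 22
f 27 19 29
f 27 29 28
f 28 29 30
f 28 30 22
f 29 19 31
f 29 31 30
f 30 31 32
f 30 32 22
f 31 19 33
f 31 33 32
f 32 33 34
f 32 34 22
f 33 19 35
f 33 35 34
f 34 35 36
f 34 36 22
f 35 19 37
f 35 37 36
f 36 37 38
f 36 38 22
f 37 19 39
f 37 39 38
f 38 39 40
f 38 40 22
f 39 19 41
f 39 41 40
f 40 41 42
f 40 42 22
f 41 19 43
f 41 43 42
f 42 43 44
f 42 44 22
f 43 19 45
f 43 45 44
f 44 45 46
f 44 46 22
f 45 19 47
f 45 47 46
f 46 47 48
f 46 48 22
f 47 19 49
f 47 49 48
f 48 49 50
f 48 50 22
f 49 19 20
f 49 20 50
f 50 20 21
f 50 21 22
f 52 51 55
f 52 55 53
f 53 55 56
f 53 56 54
f 55 51 57
f 55 57 56
f 56 57 58
f 56 58 54
f 57 51 59
f 57 59 58
f 58 59 60
f 58 60 54
f 59 51 61
f 59 61 60
f 60 61 62
f 60 62 54
f 61 51 63
f 61 63 62
f 62 63 64
f 62 64 54
f 63 51 65
f 63 65 64
f 64 65 66
f 64 66 54
f 65 51 67
f 65 67 66
f 66 67 68
f 66 68 54
f 67 51 69
f 67 69 68
f 68 69 70
f 68 70 54
f 69 51 52
f 69 52 70
f 70 52 53
f 70 53 54
f 72 71 74
f 72 74 73
f 74 71 75
f 74 75 73
f 75 71 76
f 75 76 73
f 76 71 77
f 76 77 73
f 77 71 78
f 77 78 73
f 78 71 79
f 78 79 73
f 79 71 80
f 79 80 73
f 80 71 81
f 80 81 73
f 81 71 82
f 81 82 73
f 82 71 83
f 82 83 73
f 83 71 84
f 83 84 73
f 84 71 85
f 84 85 73
f 85 71 86
f 85 86 73
f 86 71 87
f 86 87 73
f 87 71 88
f 87 88 73
f 88 71 72
f 88 72 73
f 90 89 93
f 90 93 91
f 91 93 94
f 91 94 92
f 93 89 95
f 93 95 94
f 94 95 96
f 94 96 92
f 95 89 97
f 95 97 96
f 96 97 98
f 96 98 92
f 97 89 99
f 97 99 98
f 98 99 100
f 98 100 92
f 99 89 101
f 99 101 100
f 100 101 102
f 100 102 92
f 101 89 103
f 101 103 102
f 102 103 104
f 102 104 92
f 103 89 105
f 103 105 104
f 104 105 106
f 104 106 92
f 105 89 107
f 105 107 106
f 106 107 108
f 106 108 92
f 107 89 90
f 107 90 108
f 108 90 91
f 108 91 92



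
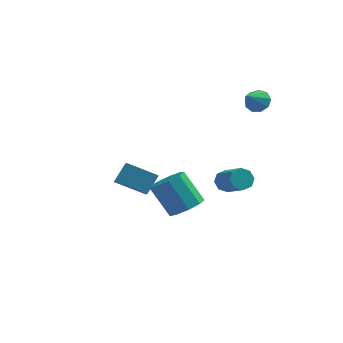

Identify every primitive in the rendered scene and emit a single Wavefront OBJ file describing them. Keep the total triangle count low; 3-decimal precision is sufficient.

v 1.421 -3.816 -1.586
v 2.289 -3.487 -1.074
v 1.107 -3.095 0.678
v 0.239 -3.424 0.166
v 1.974 -2.929 -1.412
v 0.792 -2.536 0.34
v 1.4 -2.785 -1.831
v 0.218 -2.393 -0.079
v 0.836 -3.124 -2.136
v -0.346 -2.732 -0.383
v 0.546 -3.787 -2.183
v -0.636 -3.394 -0.431
v 0.665 -4.463 -1.951
v -0.517 -4.071 -0.199
v 1.138 -4.837 -1.549
v -0.044 -4.445 0.204
v 1.744 -4.733 -1.163
v 0.562 -4.341 0.589
v 2.198 -4.2 -0.976
v 1.016 -3.808 0.776
v 2.575 0.915 -1.983
v 3.095 0.965 -2.52
v 4.186 -0.224 -1.575
v 3.665 -0.275 -1.037
v 3.167 1.358 -2.108
v 4.257 0.169 -1.163
v 2.891 1.491 -1.622
v 3.982 0.302 -0.677
v 2.43 1.287 -1.348
v 3.521 0.098 -0.402
v 2.054 0.864 -1.445
v 3.145 -0.325 -0.5
v 1.983 0.471 -1.857
v 3.073 -0.718 -0.912
v 2.258 0.338 -2.343
v 3.349 -0.851 -1.398
v 2.719 0.542 -2.618
v 3.81 -0.647 -1.672
v -4.412 3.209 -4.139
v -4.126 2.357 -3.577
v -3.962 4.07 -3.063
v -3.676 3.218 -2.501
v -2.544 3.282 -4.979
v -2.258 2.43 -4.417
v -2.094 4.143 -3.903
v -1.808 3.291 -3.341
v 3.72 3.731 3.01
v 4.475 3.649 3.29
v 3.26 2.569 3.91
v 4.193 4.006 3.607
v 3.69 4.234 3.645
v 3.2 4.227 3.385
v 2.954 3.988 2.951
v 3.066 3.629 2.544
v 3.484 3.318 2.355
v 4.012 3.2 2.473
v 4.404 3.331 2.842
f 2 1 5
f 2 5 3
f 3 5 6
f 3 6 4
f 5 1 7
f 5 7 6
f 6 7 8
f 6 8 4
f 7 1 9
f 7 9 8
f 8 9 10
f 8 10 4
f 9 1 11
f 9 11 10
f 10 11 12
f 10 12 4
f 11 1 13
f 11 13 12
f 12 13 14
f 12 14 4
f 13 1 15
f 13 15 14
f 14 15 16
f 14 16 4
f 15 1 17
f 15 17 16
f 16 17 18
f 16 18 4
f 17 1 19
f 17 19 18
f 18 19 20
f 18 20 4
f 19 1 2
f 19 2 20
f 20 2 3
f 20 3 4
f 22 21 25
f 22 25 23
f 23 25 26
f 23 26 24
f 25 21 27
f 25 27 26
f 26 27 28
f 26 28 24
f 27 21 29
f 27 29 28
f 28 29 30
f 28 30 24
f 29 21 31
f 29 31 30
f 30 31 32
f 30 32 24
f 31 21 33
f 31 33 32
f 32 33 34
f 32 34 24
f 33 21 35
f 33 35 34
f 34 35 36
f 34 36 24
f 35 21 37
f 35 37 36
f 36 37 38
f 36 38 24
f 37 21 22
f 37 22 38
f 38 22 23
f 38 23 24
f 40 42 39
f 43 40 39
f 39 42 41
f 41 43 39
f 40 46 42
f 44 40 43
f 44 46 40
f 42 46 41
f 45 43 41
f 41 46 45
f 45 44 43
f 46 44 45
f 48 47 50
f 48 50 49
f 50 47 51
f 50 51 49
f 51 47 52
f 51 52 49
f 52 47 53
f 52 53 49
f 53 47 54
f 53 54 49
f 54 47 55
f 54 55 49
f 55 47 56
f 55 56 49
f 56 47 57
f 56 57 49
f 57 47 48
f 57 48 49



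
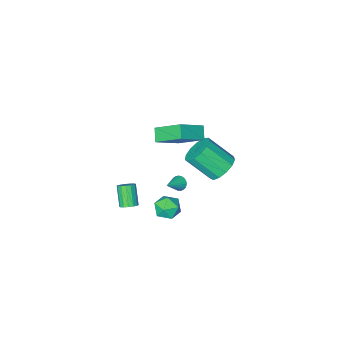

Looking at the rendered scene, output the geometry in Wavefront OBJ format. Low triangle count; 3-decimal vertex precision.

v 0.21 0.32 2.56
v -0.125 -0.322 3.143
v -0.562 1.788 3.73
v -0.898 1.146 4.313
v 1.718 0.374 3.487
v 1.382 -0.268 4.07
v 0.945 1.842 4.657
v 0.61 1.2 5.24
v -1.94 1.549 0.168
v -1.172 1.497 -0.455
v -0.172 0.4 0.87
v -0.94 0.451 1.492
v -1.09 1.951 -0.141
v -0.09 0.853 1.184
v -1.277 2.277 0.271
v -0.277 1.179 1.596
v -1.676 2.372 0.65
v -0.675 1.274 1.975
v -2.158 2.205 0.876
v -1.158 1.108 2.201
v -2.571 1.83 0.877
v -1.571 0.733 2.202
v -2.783 1.366 0.653
v -1.783 0.268 1.978
v -2.728 0.96 0.275
v -1.728 -0.138 1.599
v -2.423 0.74 -0.138
v -1.423 -0.357 1.187
v -1.965 0.778 -0.453
v -0.964 -0.32 0.872
v -1.498 1.06 -0.571
v -0.498 -0.038 0.754
v 0.432 0.763 -0.7
v 0.71 0.769 -1.115
v 1.468 1.157 -0
v 0.634 0.963 -1.111
v 0.523 1.121 -1.036
v 0.396 1.218 -0.903
v 0.275 1.236 -0.734
v 0.182 1.172 -0.56
v 0.132 1.038 -0.409
v 0.134 0.855 -0.309
v 0.187 0.657 -0.277
v 0.283 0.477 -0.317
v 0.405 0.347 -0.424
v 0.531 0.288 -0.578
v 0.641 0.311 -0.753
v 0.714 0.413 -0.919
v 0.739 0.575 -1.047
v 3.123 -0.224 -2.301
v 3.646 -0.267 -2.174
v 3.32 -1.118 -1.112
v 2.797 -1.076 -1.239
v 3.554 -0.048 -2.027
v 3.227 -0.899 -0.965
v 3.346 0.124 -1.954
v 3.019 -0.727 -0.891
v 3.078 0.202 -1.973
v 2.752 -0.649 -0.911
v 2.823 0.166 -2.081
v 2.496 -0.685 -1.018
v 2.648 0.026 -2.247
v 2.321 -0.826 -1.185
v 2.6 -0.182 -2.428
v 2.274 -1.033 -1.366
v 2.693 -0.401 -2.575
v 2.366 -1.252 -1.513
v 2.901 -0.573 -2.649
v 2.574 -1.424 -1.586
v 3.168 -0.651 -2.629
v 2.842 -1.502 -1.567
v 3.424 -0.615 -2.522
v 3.097 -1.466 -1.459
v 3.599 -0.474 -2.355
v 3.272 -1.326 -1.293
v 1.045 0.988 -3.586
v 1.393 0.675 -2.837
v 0.327 -0.235 -3.763
v 0.675 -0.548 -3.014
v 0.088 0.112 -2.986
v 0.532 0.867 -2.877
v 1.188 -0.427 -3.723
v 1.632 0.328 -3.614
v 1.482 -0.2 -2.922
v 0.802 0.133 -2.467
v 0.918 0.307 -4.133
v 0.238 0.64 -3.678
f 2 4 1
f 5 2 1
f 1 4 3
f 3 5 1
f 2 8 4
f 6 2 5
f 6 8 2
f 4 8 3
f 7 5 3
f 3 8 7
f 7 6 5
f 8 6 7
f 10 9 13
f 10 13 11
f 11 13 14
f 11 14 12
f 13 9 15
f 13 15 14
f 14 15 16
f 14 16 12
f 15 9 17
f 15 17 16
f 16 17 18
f 16 18 12
f 17 9 19
f 17 19 18
f 18 19 20
f 18 20 12
f 19 9 21
f 19 21 20
f 20 21 22
f 20 22 12
f 21 9 23
f 21 23 22
f 22 23 24
f 22 24 12
f 23 9 25
f 23 25 24
f 24 25 26
f 24 26 12
f 25 9 27
f 25 27 26
f 26 27 28
f 26 28 12
f 27 9 29
f 27 29 28
f 28 29 30
f 28 30 12
f 29 9 31
f 29 31 30
f 30 31 32
f 30 32 12
f 31 9 10
f 31 10 32
f 32 10 11
f 32 11 12
f 34 33 36
f 34 36 35
f 36 33 37
f 36 37 35
f 37 33 38
f 37 38 35
f 38 33 39
f 38 39 35
f 39 33 40
f 39 40 35
f 40 33 41
f 40 41 35
f 41 33 42
f 41 42 35
f 42 33 43
f 42 43 35
f 43 33 44
f 43 44 35
f 44 33 45
f 44 45 35
f 45 33 46
f 45 46 35
f 46 33 47
f 46 47 35
f 47 33 48
f 47 48 35
f 48 33 49
f 48 49 35
f 49 33 34
f 49 34 35
f 51 50 54
f 51 54 52
f 52 54 55
f 52 55 53
f 54 50 56
f 54 56 55
f 55 56 57
f 55 57 53
f 56 50 58
f 56 58 57
f 57 58 59
f 57 59 53
f 58 50 60
f 58 60 59
f 59 60 61
f 59 61 53
f 60 50 62
f 60 62 61
f 61 62 63
f 61 63 53
f 62 50 64
f 62 64 63
f 63 64 65
f 63 65 53
f 64 50 66
f 64 66 65
f 65 66 67
f 65 67 53
f 66 50 68
f 66 68 67
f 67 68 69
f 67 69 53
f 68 50 70
f 68 70 69
f 69 70 71
f 69 71 53
f 70 50 72
f 70 72 71
f 71 72 73
f 71 73 53
f 72 50 74
f 72 74 73
f 73 74 75
f 73 75 53
f 74 50 51
f 74 51 75
f 75 51 52
f 75 52 53
f 76 87 81
f 76 81 77
f 76 77 83
f 76 83 86
f 76 86 87
f 77 81 85
f 81 87 80
f 87 86 78
f 86 83 82
f 83 77 84
f 79 85 80
f 79 80 78
f 79 78 82
f 79 82 84
f 79 84 85
f 80 85 81
f 78 80 87
f 82 78 86
f 84 82 83
f 85 84 77



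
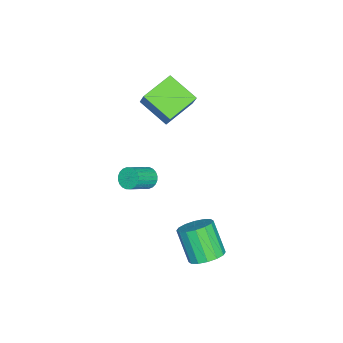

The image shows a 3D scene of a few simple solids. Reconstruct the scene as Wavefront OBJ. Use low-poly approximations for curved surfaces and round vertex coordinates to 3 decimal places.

v -2.463 -1.393 -2.405
v -1.991 -0.936 -2.675
v -0.765 -1.63 -1.705
v -1.237 -2.087 -1.435
v -2.084 -0.795 -2.456
v -0.858 -1.489 -1.486
v -2.235 -0.744 -2.229
v -1.009 -1.438 -1.259
v -2.42 -0.792 -2.029
v -1.194 -1.486 -1.059
v -2.612 -0.932 -1.886
v -1.386 -1.626 -0.916
v -2.782 -1.142 -1.822
v -1.556 -1.836 -0.853
v -2.902 -1.39 -1.847
v -1.676 -2.084 -0.878
v -2.956 -1.639 -1.957
v -1.73 -2.332 -0.987
v -2.935 -1.85 -2.135
v -1.709 -2.544 -1.165
v -2.842 -1.991 -2.354
v -1.616 -2.685 -1.384
v -2.691 -2.042 -2.581
v -1.465 -2.736 -1.611
v -2.506 -1.994 -2.781
v -1.28 -2.688 -1.811
v -2.314 -1.854 -2.924
v -1.088 -2.548 -1.954
v -2.144 -1.644 -2.987
v -0.918 -2.338 -2.018
v -2.024 -1.396 -2.962
v -0.798 -2.09 -1.993
v -1.97 -1.148 -2.853
v -0.744 -1.841 -1.883
v -2.612 -0.337 2.553
v -3.258 -1.997 3.526
v -4.247 0.669 3.182
v -4.893 -0.991 4.156
v -1.847 0.111 3.824
v -2.493 -1.549 4.798
v -3.482 1.117 4.454
v -4.128 -0.543 5.427
v 3.061 3.525 -2.52
v 3.556 4.187 -1.94
v 2.754 3.297 -0.24
v 2.259 2.635 -0.82
v 3.095 4.413 -2.039
v 2.293 3.523 -0.339
v 2.625 4.4 -2.268
v 1.822 3.51 -0.568
v 2.272 4.153 -2.564
v 1.469 3.263 -0.864
v 2.13 3.738 -2.848
v 1.328 2.848 -1.148
v 2.238 3.266 -3.044
v 1.435 2.376 -1.344
v 2.566 2.863 -3.1
v 1.764 1.973 -1.4
v 3.027 2.637 -3.001
v 2.225 1.747 -1.301
v 3.498 2.65 -2.772
v 2.695 1.76 -1.072
v 3.851 2.897 -2.476
v 3.048 2.007 -0.776
v 3.992 3.312 -2.192
v 3.19 2.422 -0.492
v 3.885 3.784 -1.996
v 3.082 2.894 -0.296
f 2 1 5
f 2 5 3
f 3 5 6
f 3 6 4
f 5 1 7
f 5 7 6
f 6 7 8
f 6 8 4
f 7 1 9
f 7 9 8
f 8 9 10
f 8 10 4
f 9 1 11
f 9 11 10
f 10 11 12
f 10 12 4
f 11 1 13
f 11 13 12
f 12 13 14
f 12 14 4
f 13 1 15
f 13 15 14
f 14 15 16
f 14 16 4
f 15 1 17
f 15 17 16
f 16 17 18
f 16 18 4
f 17 1 19
f 17 19 18
f 18 19 20
f 18 20 4
f 19 1 21
f 19 21 20
f 20 21 22
f 20 22 4
f 21 1 23
f 21 23 22
f 22 23 24
f 22 24 4
f 23 1 25
f 23 25 24
f 24 25 26
f 24 26 4
f 25 1 27
f 25 27 26
f 26 27 28
f 26 28 4
f 27 1 29
f 27 29 28
f 28 29 30
f 28 30 4
f 29 1 31
f 29 31 30
f 30 31 32
f 30 32 4
f 31 1 33
f 31 33 32
f 32 33 34
f 32 34 4
f 33 1 2
f 33 2 34
f 34 2 3
f 34 3 4
f 36 38 35
f 39 36 35
f 35 38 37
f 37 39 35
f 36 42 38
f 40 36 39
f 40 42 36
f 38 42 37
f 41 39 37
f 37 42 41
f 41 40 39
f 42 40 41
f 44 43 47
f 44 47 45
f 45 47 48
f 45 48 46
f 47 43 49
f 47 49 48
f 48 49 50
f 48 50 46
f 49 43 51
f 49 51 50
f 50 51 52
f 50 52 46
f 51 43 53
f 51 53 52
f 52 53 54
f 52 54 46
f 53 43 55
f 53 55 54
f 54 55 56
f 54 56 46
f 55 43 57
f 55 57 56
f 56 57 58
f 56 58 46
f 57 43 59
f 57 59 58
f 58 59 60
f 58 60 46
f 59 43 61
f 59 61 60
f 60 61 62
f 60 62 46
f 61 43 63
f 61 63 62
f 62 63 64
f 62 64 46
f 63 43 65
f 63 65 64
f 64 65 66
f 64 66 46
f 65 43 67
f 65 67 66
f 66 67 68
f 66 68 46
f 67 43 44
f 67 44 68
f 68 44 45
f 68 45 46



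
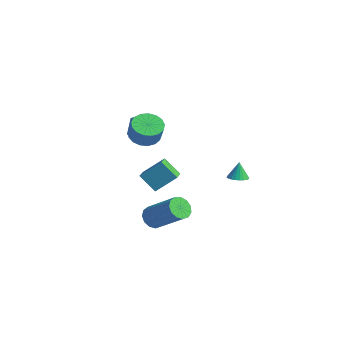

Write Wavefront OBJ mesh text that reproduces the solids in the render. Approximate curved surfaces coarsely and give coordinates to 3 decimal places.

v 1.668 3.34 -1.503
v 2.227 3.248 -1.381
v 1.492 3.58 -0.517
v 2.229 3.468 -1.434
v 2.146 3.668 -1.498
v 1.99 3.819 -1.562
v 1.785 3.897 -1.617
v 1.562 3.89 -1.655
v 1.355 3.799 -1.67
v 1.196 3.639 -1.66
v 1.108 3.433 -1.625
v 1.106 3.213 -1.572
v 1.189 3.012 -1.509
v 1.346 2.862 -1.444
v 1.551 2.784 -1.389
v 1.774 2.791 -1.351
v 1.981 2.881 -1.336
v 2.14 3.042 -1.347
v -2.572 0.391 0.8
v -1.86 0.536 0.867
v -2.035 0.934 1.867
v -2.748 0.789 1.8
v -2.146 0.963 0.647
v -2.321 1.361 1.647
v -2.681 1.055 0.517
v -2.856 1.453 1.517
v -3.153 0.758 0.553
v -3.328 1.156 1.552
v -3.285 0.246 0.733
v -3.46 0.644 1.733
v -2.999 -0.181 0.953
v -3.174 0.217 1.953
v -2.464 -0.273 1.083
v -2.639 0.125 2.083
v -1.992 0.024 1.048
v -2.167 0.422 2.047
v -0.775 -0.819 2.192
v -0.332 -1.471 1.874
v 0.158 -1.633 2.891
v -0.285 -0.981 3.208
v -0.091 -1.149 1.81
v 0.399 -1.312 2.826
v -0.007 -0.752 1.833
v 0.482 -0.914 2.849
v -0.099 -0.37 1.938
v 0.39 -0.532 2.954
v -0.346 -0.091 2.101
v 0.144 -0.253 3.118
v -0.691 0.022 2.286
v -0.201 -0.141 3.302
v -1.055 -0.058 2.448
v -0.565 -0.221 3.465
v -1.355 -0.313 2.552
v -0.865 -0.475 3.569
v -1.522 -0.683 2.573
v -1.032 -0.846 3.59
v -1.518 -1.085 2.507
v -1.028 -1.247 3.524
v -1.344 -1.425 2.369
v -0.854 -1.587 3.386
v -1.039 -1.627 2.19
v -0.549 -1.789 3.207
v -0.674 -1.643 2.011
v -0.184 -1.806 3.028
v -2.909 0.781 -2.243
v -2.283 1.736 -1.285
v -2.055 1.127 -3.145
v -1.429 2.082 -2.188
v -2.251 0.018 -1.912
v -1.625 0.973 -0.955
v -1.397 0.364 -2.815
v -0.771 1.319 -1.857
v 2.915 -3.293 -1.043
v 3.357 -3.507 -1.513
v 4.967 -3.141 -0.167
v 4.525 -2.927 0.303
v 3.316 -3.13 -1.567
v 4.926 -2.764 -0.221
v 3.148 -2.804 -1.455
v 4.758 -2.439 -0.108
v 2.906 -2.634 -1.211
v 4.516 -2.269 0.135
v 2.667 -2.673 -0.914
v 4.277 -2.307 0.432
v 2.506 -2.908 -0.659
v 4.116 -2.543 0.687
v 2.476 -3.266 -0.525
v 4.086 -2.901 0.821
v 2.584 -3.632 -0.555
v 4.194 -3.267 0.791
v 2.798 -3.891 -0.741
v 4.408 -3.525 0.605
v 3.049 -3.959 -1.022
v 4.659 -3.594 0.324
v 3.257 -3.816 -1.31
v 4.867 -3.451 0.036
f 2 1 4
f 2 4 3
f 4 1 5
f 4 5 3
f 5 1 6
f 5 6 3
f 6 1 7
f 6 7 3
f 7 1 8
f 7 8 3
f 8 1 9
f 8 9 3
f 9 1 10
f 9 10 3
f 10 1 11
f 10 11 3
f 11 1 12
f 11 12 3
f 12 1 13
f 12 13 3
f 13 1 14
f 13 14 3
f 14 1 15
f 14 15 3
f 15 1 16
f 15 16 3
f 16 1 17
f 16 17 3
f 17 1 18
f 17 18 3
f 18 1 2
f 18 2 3
f 20 19 23
f 20 23 21
f 21 23 24
f 21 24 22
f 23 19 25
f 23 25 24
f 24 25 26
f 24 26 22
f 25 19 27
f 25 27 26
f 26 27 28
f 26 28 22
f 27 19 29
f 27 29 28
f 28 29 30
f 28 30 22
f 29 19 31
f 29 31 30
f 30 31 32
f 30 32 22
f 31 19 33
f 31 33 32
f 32 33 34
f 32 34 22
f 33 19 35
f 33 35 34
f 34 35 36
f 34 36 22
f 35 19 20
f 35 20 36
f 36 20 21
f 36 21 22
f 38 37 41
f 38 41 39
f 39 41 42
f 39 42 40
f 41 37 43
f 41 43 42
f 42 43 44
f 42 44 40
f 43 37 45
f 43 45 44
f 44 45 46
f 44 46 40
f 45 37 47
f 45 47 46
f 46 47 48
f 46 48 40
f 47 37 49
f 47 49 48
f 48 49 50
f 48 50 40
f 49 37 51
f 49 51 50
f 50 51 52
f 50 52 40
f 51 37 53
f 51 53 52
f 52 53 54
f 52 54 40
f 53 37 55
f 53 55 54
f 54 55 56
f 54 56 40
f 55 37 57
f 55 57 56
f 56 57 58
f 56 58 40
f 57 37 59
f 57 59 58
f 58 59 60
f 58 60 40
f 59 37 61
f 59 61 60
f 60 61 62
f 60 62 40
f 61 37 63
f 61 63 62
f 62 63 64
f 62 64 40
f 63 37 38
f 63 38 64
f 64 38 39
f 64 39 40
f 66 68 65
f 69 66 65
f 65 68 67
f 67 69 65
f 66 72 68
f 70 66 69
f 70 72 66
f 68 72 67
f 71 69 67
f 67 72 71
f 71 70 69
f 72 70 71
f 74 73 77
f 74 77 75
f 75 77 78
f 75 78 76
f 77 73 79
f 77 79 78
f 78 79 80
f 78 80 76
f 79 73 81
f 79 81 80
f 80 81 82
f 80 82 76
f 81 73 83
f 81 83 82
f 82 83 84
f 82 84 76
f 83 73 85
f 83 85 84
f 84 85 86
f 84 86 76
f 85 73 87
f 85 87 86
f 86 87 88
f 86 88 76
f 87 73 89
f 87 89 88
f 88 89 90
f 88 90 76
f 89 73 91
f 89 91 90
f 90 91 92
f 90 92 76
f 91 73 93
f 91 93 92
f 92 93 94
f 92 94 76
f 93 73 95
f 93 95 94
f 94 95 96
f 94 96 76
f 95 73 74
f 95 74 96
f 96 74 75
f 96 75 76



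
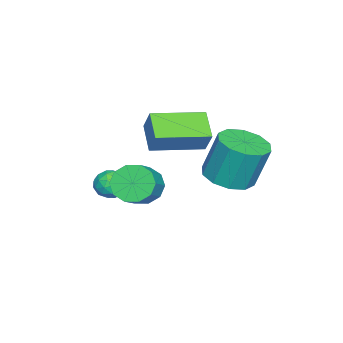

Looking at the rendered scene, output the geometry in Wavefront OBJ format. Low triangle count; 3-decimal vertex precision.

v 2.621 -2.123 -1.232
v 2.976 -2.716 -1.727
v 3.973 -2.691 -1.042
v 3.619 -2.097 -0.548
v 3.1 -2.245 -1.924
v 4.097 -2.22 -1.239
v 3.041 -1.727 -1.857
v 4.038 -1.702 -1.172
v 2.821 -1.361 -1.552
v 3.819 -1.335 -0.867
v 2.526 -1.285 -1.124
v 3.523 -1.26 -0.439
v 2.267 -1.529 -0.738
v 3.264 -1.504 -0.053
v 2.143 -2 -0.541
v 3.14 -1.975 0.144
v 2.202 -2.518 -0.608
v 3.199 -2.493 0.077
v 2.421 -2.885 -0.913
v 3.419 -2.859 -0.228
v 2.717 -2.96 -1.341
v 3.714 -2.935 -0.656
v 0.868 -3.726 -1.985
v 1.2 -3.248 -2.362
v 1.8 -4.352 -1.958
v 2.132 -3.874 -2.335
v 1.949 -3.734 -1.681
v 1.373 -3.347 -1.697
v 1.627 -4.253 -2.623
v 1.051 -3.866 -2.639
v 1.669 -3.573 -2.756
v 1.868 -3.252 -2.174
v 1.132 -4.348 -2.146
v 1.331 -4.027 -1.564
v 0.952 -3.432 -2.176
v 2.048 -4.168 -2.144
v 1.94 -4.086 -1.76
v 2.135 -3.805 -1.981
v 1.054 -3.491 -1.785
v 1.249 -3.209 -2.006
v 1.689 -3.495 -1.606
v 1.751 -4.391 -2.314
v 1.946 -4.109 -2.535
v 0.865 -3.795 -2.339
v 1.06 -3.514 -2.56
v 1.311 -4.105 -2.714
v 1.423 -3.342 -2.629
v 1.971 -3.71 -2.613
v 1.674 -3.933 -2.783
v 1.336 -3.705 -2.792
v 1.54 -3.153 -2.286
v 2.088 -3.521 -2.271
v 1.98 -3.439 -1.886
v 1.642 -3.212 -1.896
v 1.816 -3.345 -2.518
v 0.912 -4.079 -2.049
v 1.46 -4.447 -2.034
v 1.358 -4.388 -2.424
v 1.02 -4.161 -2.434
v 1.029 -3.89 -1.707
v 1.577 -4.258 -1.691
v 1.664 -3.895 -1.528
v 1.326 -3.667 -1.537
v 1.184 -4.255 -1.802
v -0.578 0.06 -2.104
v 0.413 0.433 -2.154
v 0.289 1.013 -0.286
v -0.702 0.64 -0.236
v 0.006 0.915 -2.331
v -0.118 1.495 -0.463
v -0.624 1.07 -2.421
v -0.748 1.651 -0.553
v -1.236 0.84 -2.39
v -1.361 1.42 -0.522
v -1.597 0.312 -2.25
v -1.722 0.892 -0.382
v -1.569 -0.313 -2.054
v -1.693 0.267 -0.186
v -1.162 -0.795 -1.877
v -1.286 -0.215 -0.009
v -0.532 -0.951 -1.787
v -0.656 -0.37 0.081
v 0.081 -0.72 -1.818
v -0.044 -0.14 0.05
v 0.442 -0.192 -1.958
v 0.317 0.388 -0.09
v -0.974 -0.982 -1.073
v -1.966 -1.573 -0.393
v -0.554 -0.567 -0.099
v -1.545 -1.158 0.582
v 0.245 -2.762 -0.842
v -0.746 -3.353 -0.161
v 0.666 -2.347 0.133
v -0.326 -2.938 0.813
f 2 1 5
f 2 5 3
f 3 5 6
f 3 6 4
f 5 1 7
f 5 7 6
f 6 7 8
f 6 8 4
f 7 1 9
f 7 9 8
f 8 9 10
f 8 10 4
f 9 1 11
f 9 11 10
f 10 11 12
f 10 12 4
f 11 1 13
f 11 13 12
f 12 13 14
f 12 14 4
f 13 1 15
f 13 15 14
f 14 15 16
f 14 16 4
f 15 1 17
f 15 17 16
f 16 17 18
f 16 18 4
f 17 1 19
f 17 19 18
f 18 19 20
f 18 20 4
f 19 1 21
f 19 21 20
f 20 21 22
f 20 22 4
f 21 1 2
f 21 2 22
f 22 2 3
f 22 3 4
f 23 60 39
f 60 34 63
f 39 63 28
f 60 63 39
f 23 39 35
f 39 28 40
f 35 40 24
f 39 40 35
f 23 35 44
f 35 24 45
f 44 45 30
f 35 45 44
f 23 44 56
f 44 30 59
f 56 59 33
f 44 59 56
f 23 56 60
f 56 33 64
f 60 64 34
f 56 64 60
f 24 40 51
f 40 28 54
f 51 54 32
f 40 54 51
f 28 63 41
f 63 34 62
f 41 62 27
f 63 62 41
f 34 64 61
f 64 33 57
f 61 57 25
f 64 57 61
f 33 59 58
f 59 30 46
f 58 46 29
f 59 46 58
f 30 45 50
f 45 24 47
f 50 47 31
f 45 47 50
f 26 52 38
f 52 32 53
f 38 53 27
f 52 53 38
f 26 38 36
f 38 27 37
f 36 37 25
f 38 37 36
f 26 36 43
f 36 25 42
f 43 42 29
f 36 42 43
f 26 43 48
f 43 29 49
f 48 49 31
f 43 49 48
f 26 48 52
f 48 31 55
f 52 55 32
f 48 55 52
f 27 53 41
f 53 32 54
f 41 54 28
f 53 54 41
f 25 37 61
f 37 27 62
f 61 62 34
f 37 62 61
f 29 42 58
f 42 25 57
f 58 57 33
f 42 57 58
f 31 49 50
f 49 29 46
f 50 46 30
f 49 46 50
f 32 55 51
f 55 31 47
f 51 47 24
f 55 47 51
f 66 65 69
f 66 69 67
f 67 69 70
f 67 70 68
f 69 65 71
f 69 71 70
f 70 71 72
f 70 72 68
f 71 65 73
f 71 73 72
f 72 73 74
f 72 74 68
f 73 65 75
f 73 75 74
f 74 75 76
f 74 76 68
f 75 65 77
f 75 77 76
f 76 77 78
f 76 78 68
f 77 65 79
f 77 79 78
f 78 79 80
f 78 80 68
f 79 65 81
f 79 81 80
f 80 81 82
f 80 82 68
f 81 65 83
f 81 83 82
f 82 83 84
f 82 84 68
f 83 65 85
f 83 85 84
f 84 85 86
f 84 86 68
f 85 65 66
f 85 66 86
f 86 66 67
f 86 67 68
f 88 90 87
f 91 88 87
f 87 90 89
f 89 91 87
f 88 94 90
f 92 88 91
f 92 94 88
f 90 94 89
f 93 91 89
f 89 94 93
f 93 92 91
f 94 92 93



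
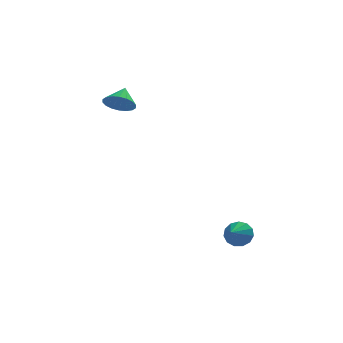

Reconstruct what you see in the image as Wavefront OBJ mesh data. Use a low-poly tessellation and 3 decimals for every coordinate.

v -2.788 3.56 2.05
v -2.473 3.904 1.489
v -2.492 4.3 2.67
v -2.774 4.025 1.488
v -3.078 4.054 1.598
v -3.325 3.985 1.798
v -3.465 3.832 2.048
v -3.471 3.624 2.298
v -3.342 3.404 2.499
v -3.103 3.215 2.611
v -2.801 3.094 2.612
v -2.497 3.066 2.502
v -2.25 3.135 2.302
v -2.11 3.288 2.052
v -2.104 3.495 1.802
v -2.233 3.715 1.601
v 1.597 -1.694 -3.236
v 2.003 -2.083 -3.52
v 1.183 -2.486 -2.744
v 2.159 -1.977 -3.219
v 2.137 -1.781 -2.924
v 1.943 -1.558 -2.728
v 1.639 -1.378 -2.693
v 1.321 -1.298 -2.831
v 1.092 -1.344 -3.098
v 1.022 -1.501 -3.408
v 1.135 -1.72 -3.664
v 1.394 -1.93 -3.785
v 1.718 -2.065 -3.731
f 2 1 4
f 2 4 3
f 4 1 5
f 4 5 3
f 5 1 6
f 5 6 3
f 6 1 7
f 6 7 3
f 7 1 8
f 7 8 3
f 8 1 9
f 8 9 3
f 9 1 10
f 9 10 3
f 10 1 11
f 10 11 3
f 11 1 12
f 11 12 3
f 12 1 13
f 12 13 3
f 13 1 14
f 13 14 3
f 14 1 15
f 14 15 3
f 15 1 16
f 15 16 3
f 16 1 2
f 16 2 3
f 18 17 20
f 18 20 19
f 20 17 21
f 20 21 19
f 21 17 22
f 21 22 19
f 22 17 23
f 22 23 19
f 23 17 24
f 23 24 19
f 24 17 25
f 24 25 19
f 25 17 26
f 25 26 19
f 26 17 27
f 26 27 19
f 27 17 28
f 27 28 19
f 28 17 29
f 28 29 19
f 29 17 18
f 29 18 19



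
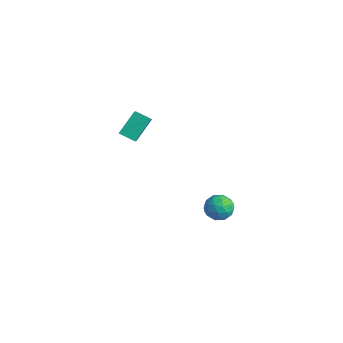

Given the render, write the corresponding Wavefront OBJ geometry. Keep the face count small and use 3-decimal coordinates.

v 1.841 3.554 -3.806
v 2.522 3.494 -4.549
v 2.158 2.006 -3.391
v 2.839 1.946 -4.134
v 3.02 2.528 -3.329
v 2.824 3.485 -3.585
v 1.856 2.015 -4.355
v 1.66 2.972 -4.611
v 2.531 2.544 -4.888
v 3.25 2.86 -4.254
v 1.43 2.64 -3.686
v 2.149 2.956 -3.052
v 2.154 3.66 -4.214
v 2.526 1.84 -3.726
v 2.633 2.182 -3.253
v 3.033 2.147 -3.69
v 2.331 3.654 -3.647
v 2.731 3.619 -4.084
v 3.024 3.051 -3.367
v 1.949 1.881 -3.856
v 2.349 1.846 -4.293
v 1.647 3.353 -4.25
v 2.047 3.318 -4.687
v 1.656 2.449 -4.573
v 2.559 3.066 -4.85
v 2.746 2.156 -4.606
v 2.168 2.197 -4.736
v 2.053 2.759 -4.886
v 2.982 3.252 -4.477
v 3.168 2.343 -4.234
v 3.275 2.684 -3.76
v 3.159 3.247 -3.911
v 2.988 2.694 -4.676
v 1.512 3.157 -3.706
v 1.698 2.248 -3.463
v 1.521 2.253 -4.029
v 1.405 2.816 -4.18
v 1.934 3.344 -3.334
v 2.121 2.434 -3.09
v 2.627 2.741 -3.054
v 2.512 3.303 -3.204
v 1.692 2.806 -3.264
v -0.963 -2.159 3.203
v -0.221 -2.753 3.902
v -1.161 -0.92 4.466
v -0.418 -1.514 5.165
v -0.102 -1.586 2.775
v 0.641 -2.18 3.474
v -0.299 -0.347 4.038
v 0.443 -0.941 4.737
f 1 38 17
f 38 12 41
f 17 41 6
f 38 41 17
f 1 17 13
f 17 6 18
f 13 18 2
f 17 18 13
f 1 13 22
f 13 2 23
f 22 23 8
f 13 23 22
f 1 22 34
f 22 8 37
f 34 37 11
f 22 37 34
f 1 34 38
f 34 11 42
f 38 42 12
f 34 42 38
f 2 18 29
f 18 6 32
f 29 32 10
f 18 32 29
f 6 41 19
f 41 12 40
f 19 40 5
f 41 40 19
f 12 42 39
f 42 11 35
f 39 35 3
f 42 35 39
f 11 37 36
f 37 8 24
f 36 24 7
f 37 24 36
f 8 23 28
f 23 2 25
f 28 25 9
f 23 25 28
f 4 30 16
f 30 10 31
f 16 31 5
f 30 31 16
f 4 16 14
f 16 5 15
f 14 15 3
f 16 15 14
f 4 14 21
f 14 3 20
f 21 20 7
f 14 20 21
f 4 21 26
f 21 7 27
f 26 27 9
f 21 27 26
f 4 26 30
f 26 9 33
f 30 33 10
f 26 33 30
f 5 31 19
f 31 10 32
f 19 32 6
f 31 32 19
f 3 15 39
f 15 5 40
f 39 40 12
f 15 40 39
f 7 20 36
f 20 3 35
f 36 35 11
f 20 35 36
f 9 27 28
f 27 7 24
f 28 24 8
f 27 24 28
f 10 33 29
f 33 9 25
f 29 25 2
f 33 25 29
f 44 46 43
f 47 44 43
f 43 46 45
f 45 47 43
f 44 50 46
f 48 44 47
f 48 50 44
f 46 50 45
f 49 47 45
f 45 50 49
f 49 48 47
f 50 48 49



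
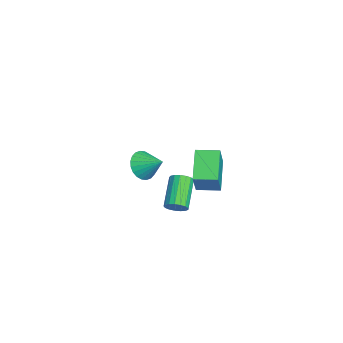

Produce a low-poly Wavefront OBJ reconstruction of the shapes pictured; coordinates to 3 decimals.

v -3.523 -4.369 -0.079
v -2.699 -4.969 -0.076
v -2.757 -3.311 0.699
v -2.643 -4.762 -0.411
v -2.722 -4.496 -0.696
v -2.922 -4.21 -0.887
v -3.214 -3.949 -0.955
v -3.553 -3.751 -0.89
v -3.888 -3.647 -0.701
v -4.167 -3.654 -0.417
v -4.348 -3.769 -0.082
v -4.404 -3.975 0.254
v -4.325 -4.242 0.539
v -4.124 -4.527 0.73
v -3.832 -4.789 0.798
v -3.493 -4.987 0.732
v -3.159 -5.09 0.543
v -2.88 -5.084 0.26
v 3.26 -2.887 1.166
v 3.519 -3.269 1.638
v 1.938 -2.895 2.806
v 1.68 -2.513 2.334
v 3.634 -2.982 1.702
v 2.053 -2.608 2.87
v 3.663 -2.673 1.643
v 2.083 -2.299 2.811
v 3.6 -2.413 1.475
v 2.02 -2.039 2.642
v 3.459 -2.262 1.236
v 1.879 -1.888 2.403
v 3.273 -2.254 0.981
v 1.693 -1.88 2.149
v 3.084 -2.391 0.769
v 1.503 -2.017 1.936
v 2.935 -2.641 0.647
v 1.354 -2.268 1.815
v 2.86 -2.948 0.645
v 1.28 -2.575 1.812
v 2.877 -3.241 0.762
v 1.297 -2.867 1.929
v 2.982 -3.453 0.971
v 1.402 -3.079 2.139
v 3.151 -3.535 1.226
v 1.571 -3.161 2.393
v 3.344 -3.469 1.466
v 1.764 -3.095 2.634
v 1.673 -1.642 3.694
v 2.752 -1.882 5.276
v 1.881 -0.36 3.746
v 2.96 -0.6 5.328
v 3.3 -1.86 2.552
v 4.379 -2.1 4.134
v 3.508 -0.578 2.604
v 4.587 -0.818 4.186
f 2 1 4
f 2 4 3
f 4 1 5
f 4 5 3
f 5 1 6
f 5 6 3
f 6 1 7
f 6 7 3
f 7 1 8
f 7 8 3
f 8 1 9
f 8 9 3
f 9 1 10
f 9 10 3
f 10 1 11
f 10 11 3
f 11 1 12
f 11 12 3
f 12 1 13
f 12 13 3
f 13 1 14
f 13 14 3
f 14 1 15
f 14 15 3
f 15 1 16
f 15 16 3
f 16 1 17
f 16 17 3
f 17 1 18
f 17 18 3
f 18 1 2
f 18 2 3
f 20 19 23
f 20 23 21
f 21 23 24
f 21 24 22
f 23 19 25
f 23 25 24
f 24 25 26
f 24 26 22
f 25 19 27
f 25 27 26
f 26 27 28
f 26 28 22
f 27 19 29
f 27 29 28
f 28 29 30
f 28 30 22
f 29 19 31
f 29 31 30
f 30 31 32
f 30 32 22
f 31 19 33
f 31 33 32
f 32 33 34
f 32 34 22
f 33 19 35
f 33 35 34
f 34 35 36
f 34 36 22
f 35 19 37
f 35 37 36
f 36 37 38
f 36 38 22
f 37 19 39
f 37 39 38
f 38 39 40
f 38 40 22
f 39 19 41
f 39 41 40
f 40 41 42
f 40 42 22
f 41 19 43
f 41 43 42
f 42 43 44
f 42 44 22
f 43 19 45
f 43 45 44
f 44 45 46
f 44 46 22
f 45 19 20
f 45 20 46
f 46 20 21
f 46 21 22
f 48 50 47
f 51 48 47
f 47 50 49
f 49 51 47
f 48 54 50
f 52 48 51
f 52 54 48
f 50 54 49
f 53 51 49
f 49 54 53
f 53 52 51
f 54 52 53

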